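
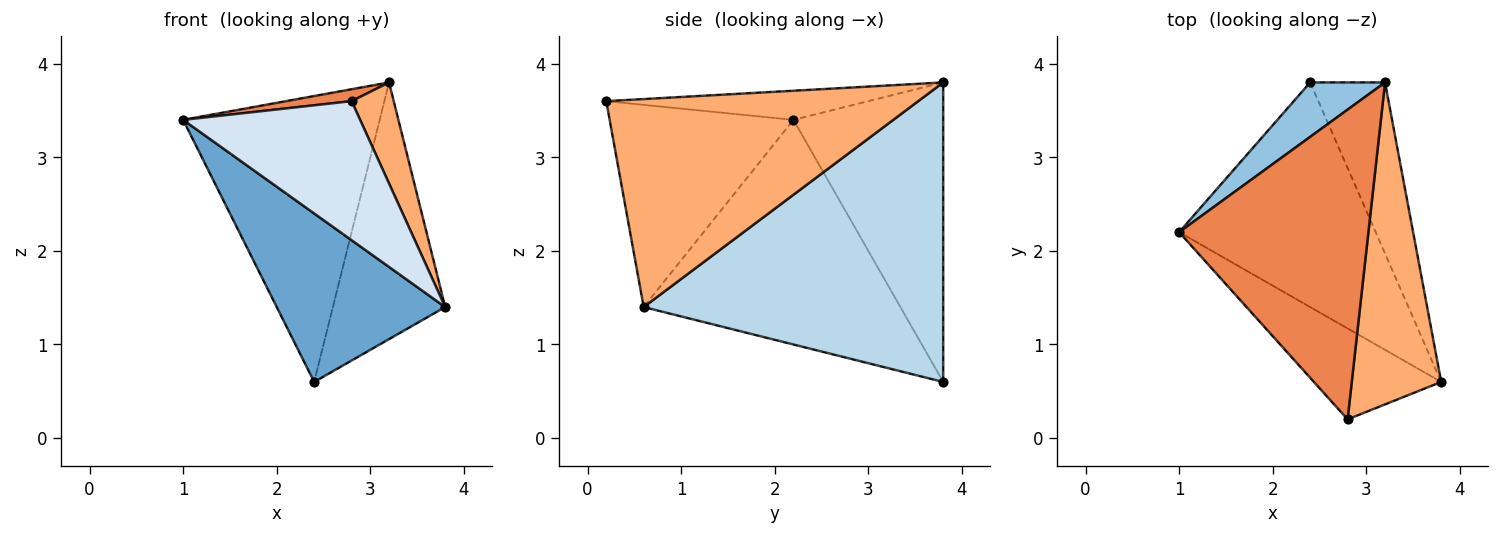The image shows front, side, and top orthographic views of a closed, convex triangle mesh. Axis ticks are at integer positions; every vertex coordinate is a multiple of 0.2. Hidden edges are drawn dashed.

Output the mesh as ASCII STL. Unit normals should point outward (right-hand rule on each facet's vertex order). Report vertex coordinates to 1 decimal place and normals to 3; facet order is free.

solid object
 facet normal -0.675 -0.443 -0.590
  outer loop
   vertex 2.4 3.8 0.6
   vertex 3.8 0.6 1.4
   vertex 1.0 2.2 3.4
  endloop
 endfacet
 facet normal -0.599 0.786 0.150
  outer loop
   vertex 2.4 3.8 0.6
   vertex 1.0 2.2 3.4
   vertex 3.2 3.8 3.8
  endloop
 endfacet
 facet normal 0.912 0.342 -0.228
  outer loop
   vertex 2.4 3.8 0.6
   vertex 3.2 3.8 3.8
   vertex 3.8 0.6 1.4
  endloop
 endfacet
 facet normal -0.656 -0.632 -0.413
  outer loop
   vertex 2.8 0.2 3.6
   vertex 1.0 2.2 3.4
   vertex 3.8 0.6 1.4
  endloop
 endfacet
 facet normal -0.152 -0.038 0.988
  outer loop
   vertex 2.8 0.2 3.6
   vertex 3.2 3.8 3.8
   vertex 1.0 2.2 3.4
  endloop
 endfacet
 facet normal 0.912 -0.123 0.392
  outer loop
   vertex 2.8 0.2 3.6
   vertex 3.8 0.6 1.4
   vertex 3.2 3.8 3.8
  endloop
 endfacet
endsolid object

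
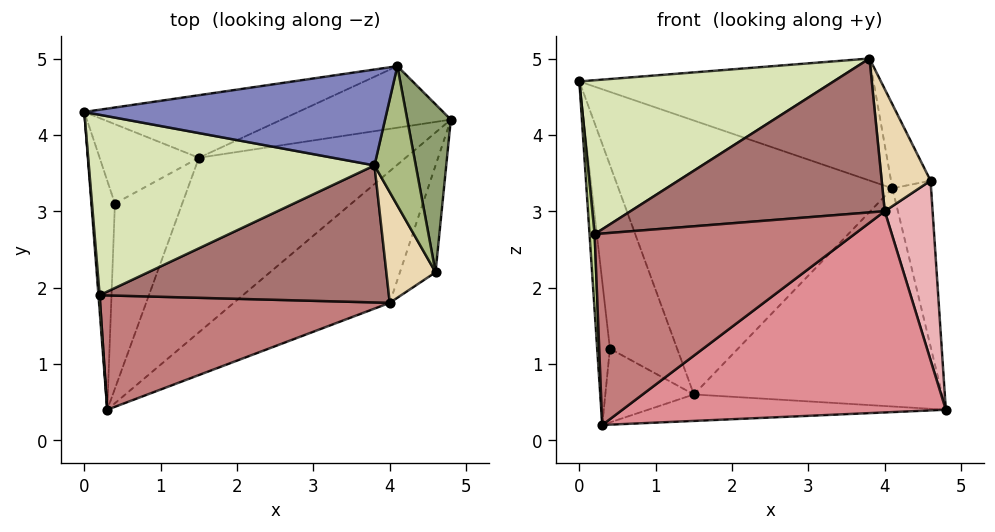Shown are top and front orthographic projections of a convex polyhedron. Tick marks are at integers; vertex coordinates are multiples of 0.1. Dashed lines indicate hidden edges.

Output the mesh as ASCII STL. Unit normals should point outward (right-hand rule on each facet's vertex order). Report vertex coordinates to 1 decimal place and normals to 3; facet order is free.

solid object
 facet normal -0.082 0.149 -0.985
  outer loop
   vertex 1.5 3.7 0.6
   vertex 4.8 4.2 0.4
   vertex 0.3 0.4 0.2
  endloop
 endfacet
 facet normal 0.096 0.783 0.615
  outer loop
   vertex 4.1 4.9 3.3
   vertex 0.0 4.3 4.7
   vertex 3.8 3.6 5.0
  endloop
 endfacet
 facet normal -0.214 0.952 -0.218
  outer loop
   vertex 4.1 4.9 3.3
   vertex 1.5 3.7 0.6
   vertex 0.0 4.3 4.7
  endloop
 endfacet
 facet normal -0.160 0.950 -0.268
  outer loop
   vertex 4.1 4.9 3.3
   vertex 4.8 4.2 0.4
   vertex 1.5 3.7 0.6
  endloop
 endfacet
 facet normal 0.964 0.186 0.188
  outer loop
   vertex 4.1 4.9 3.3
   vertex 4.6 2.2 3.4
   vertex 4.8 4.2 0.4
  endloop
 endfacet
 facet normal 0.934 0.184 0.306
  outer loop
   vertex 4.1 4.9 3.3
   vertex 3.8 3.6 5.0
   vertex 4.6 2.2 3.4
  endloop
 endfacet
 facet normal -0.995 -0.099 0.020
  outer loop
   vertex 0.2 1.9 2.7
   vertex 0.0 4.3 4.7
   vertex 0.3 0.4 0.2
  endloop
 endfacet
 facet normal -0.177 -0.639 0.749
  outer loop
   vertex 0.2 1.9 2.7
   vertex 3.8 3.6 5.0
   vertex 0.0 4.3 4.7
  endloop
 endfacet
 facet normal -0.986 0.090 -0.143
  outer loop
   vertex 0.4 3.1 1.2
   vertex 0.3 0.4 0.2
   vertex 0.0 4.3 4.7
  endloop
 endfacet
 facet normal -0.583 0.746 -0.322
  outer loop
   vertex 0.4 3.1 1.2
   vertex 0.0 4.3 4.7
   vertex 1.5 3.7 0.6
  endloop
 endfacet
 facet normal -0.578 0.302 -0.758
  outer loop
   vertex 0.4 3.1 1.2
   vertex 1.5 3.7 0.6
   vertex 0.3 0.4 0.2
  endloop
 endfacet
 facet normal 0.046 -0.740 0.671
  outer loop
   vertex 4.0 1.8 3.0
   vertex 4.6 2.2 3.4
   vertex 3.8 3.6 5.0
  endloop
 endfacet
 facet normal -0.072 -0.745 0.663
  outer loop
   vertex 4.0 1.8 3.0
   vertex 3.8 3.6 5.0
   vertex 0.2 1.9 2.7
  endloop
 endfacet
 facet normal -0.063 -0.857 0.512
  outer loop
   vertex 4.0 1.8 3.0
   vertex 0.2 1.9 2.7
   vertex 0.3 0.4 0.2
  endloop
 endfacet
 facet normal 0.590 -0.676 -0.442
  outer loop
   vertex 4.0 1.8 3.0
   vertex 0.3 0.4 0.2
   vertex 4.8 4.2 0.4
  endloop
 endfacet
 facet normal 0.675 -0.634 -0.378
  outer loop
   vertex 4.0 1.8 3.0
   vertex 4.8 4.2 0.4
   vertex 4.6 2.2 3.4
  endloop
 endfacet
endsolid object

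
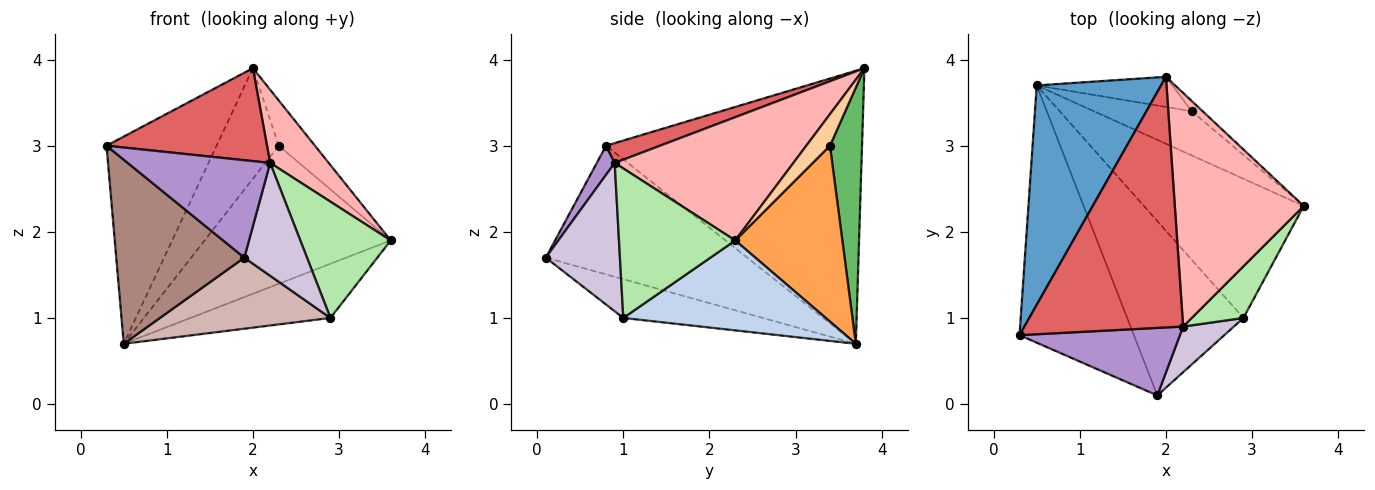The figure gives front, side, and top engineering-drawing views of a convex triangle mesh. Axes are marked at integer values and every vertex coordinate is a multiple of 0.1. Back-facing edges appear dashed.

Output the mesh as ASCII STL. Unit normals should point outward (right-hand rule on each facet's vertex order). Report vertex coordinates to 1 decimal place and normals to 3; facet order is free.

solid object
 facet normal -0.847 0.364 0.386
  outer loop
   vertex 2.0 3.8 3.9
   vertex 0.5 3.7 0.7
   vertex 0.3 0.8 3.0
  endloop
 endfacet
 facet normal 0.465 0.321 -0.825
  outer loop
   vertex 2.9 1.0 1.0
   vertex 0.5 3.7 0.7
   vertex 3.6 2.3 1.9
  endloop
 endfacet
 facet normal 0.481 0.835 -0.267
  outer loop
   vertex 2.3 3.4 3.0
   vertex 3.6 2.3 1.9
   vertex 0.5 3.7 0.7
  endloop
 endfacet
 facet normal 0.538 0.822 -0.186
  outer loop
   vertex 2.3 3.4 3.0
   vertex 2.0 3.8 3.9
   vertex 3.6 2.3 1.9
  endloop
 endfacet
 facet normal 0.445 0.864 -0.236
  outer loop
   vertex 2.3 3.4 3.0
   vertex 0.5 3.7 0.7
   vertex 2.0 3.8 3.9
  endloop
 endfacet
 facet normal 0.762 -0.592 0.263
  outer loop
   vertex 2.2 0.9 2.8
   vertex 2.9 1.0 1.0
   vertex 3.6 2.3 1.9
  endloop
 endfacet
 facet normal 0.116 -0.345 0.931
  outer loop
   vertex 2.2 0.9 2.8
   vertex 2.0 3.8 3.9
   vertex 0.3 0.8 3.0
  endloop
 endfacet
 facet normal 0.674 -0.221 0.705
  outer loop
   vertex 2.2 0.9 2.8
   vertex 3.6 2.3 1.9
   vertex 2.0 3.8 3.9
  endloop
 endfacet
 facet normal 0.103 -0.818 0.567
  outer loop
   vertex 1.9 0.1 1.7
   vertex 2.2 0.9 2.8
   vertex 0.3 0.8 3.0
  endloop
 endfacet
 facet normal 0.739 -0.625 0.253
  outer loop
   vertex 1.9 0.1 1.7
   vertex 2.9 1.0 1.0
   vertex 2.2 0.9 2.8
  endloop
 endfacet
 facet normal -0.675 -0.429 -0.600
  outer loop
   vertex 1.9 0.1 1.7
   vertex 0.3 0.8 3.0
   vertex 0.5 3.7 0.7
  endloop
 endfacet
 facet normal -0.295 -0.361 -0.885
  outer loop
   vertex 1.9 0.1 1.7
   vertex 0.5 3.7 0.7
   vertex 2.9 1.0 1.0
  endloop
 endfacet
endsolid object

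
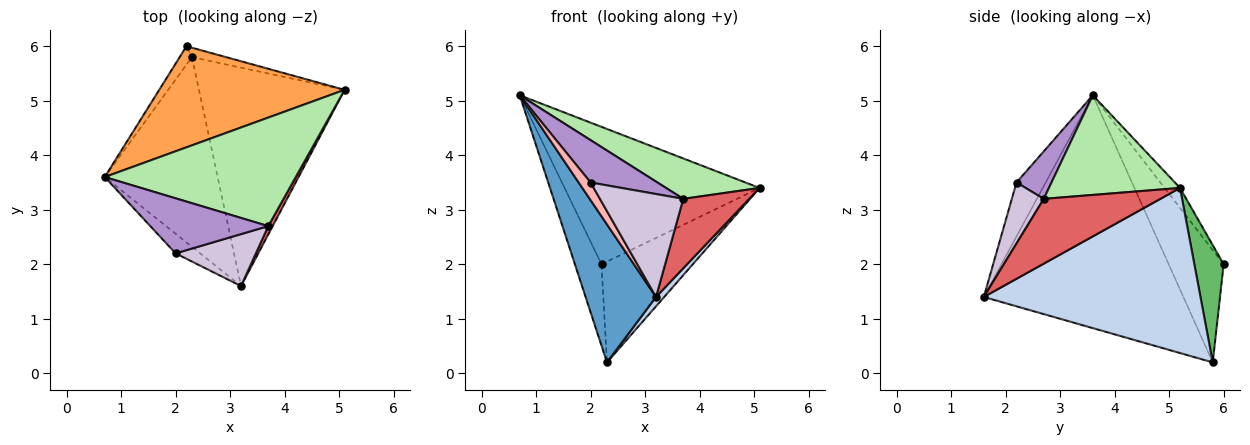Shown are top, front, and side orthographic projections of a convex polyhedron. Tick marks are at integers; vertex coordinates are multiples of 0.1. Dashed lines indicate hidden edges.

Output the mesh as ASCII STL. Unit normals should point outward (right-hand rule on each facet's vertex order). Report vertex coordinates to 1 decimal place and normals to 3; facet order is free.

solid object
 facet normal -0.858 -0.303 -0.416
  outer loop
   vertex 2.3 5.8 0.2
   vertex 3.2 1.6 1.4
   vertex 0.7 3.6 5.1
  endloop
 endfacet
 facet normal 0.750 -0.028 -0.661
  outer loop
   vertex 2.3 5.8 0.2
   vertex 5.1 5.2 3.4
   vertex 3.2 1.6 1.4
  endloop
 endfacet
 facet normal -0.064 0.804 0.591
  outer loop
   vertex 2.2 6.0 2.0
   vertex 0.7 3.6 5.1
   vertex 5.1 5.2 3.4
  endloop
 endfacet
 facet normal -0.896 0.433 -0.098
  outer loop
   vertex 2.2 6.0 2.0
   vertex 2.3 5.8 0.2
   vertex 0.7 3.6 5.1
  endloop
 endfacet
 facet normal 0.304 0.948 -0.088
  outer loop
   vertex 2.2 6.0 2.0
   vertex 5.1 5.2 3.4
   vertex 2.3 5.8 0.2
  endloop
 endfacet
 facet normal 0.439 -0.313 0.842
  outer loop
   vertex 3.7 2.7 3.2
   vertex 5.1 5.2 3.4
   vertex 0.7 3.6 5.1
  endloop
 endfacet
 facet normal 0.869 -0.491 0.059
  outer loop
   vertex 3.7 2.7 3.2
   vertex 3.2 1.6 1.4
   vertex 5.1 5.2 3.4
  endloop
 endfacet
 facet normal -0.853 -0.349 -0.388
  outer loop
   vertex 2.0 2.2 3.5
   vertex 0.7 3.6 5.1
   vertex 3.2 1.6 1.4
  endloop
 endfacet
 facet normal 0.304 -0.581 0.755
  outer loop
   vertex 2.0 2.2 3.5
   vertex 3.7 2.7 3.2
   vertex 0.7 3.6 5.1
  endloop
 endfacet
 facet normal 0.324 -0.845 0.426
  outer loop
   vertex 2.0 2.2 3.5
   vertex 3.2 1.6 1.4
   vertex 3.7 2.7 3.2
  endloop
 endfacet
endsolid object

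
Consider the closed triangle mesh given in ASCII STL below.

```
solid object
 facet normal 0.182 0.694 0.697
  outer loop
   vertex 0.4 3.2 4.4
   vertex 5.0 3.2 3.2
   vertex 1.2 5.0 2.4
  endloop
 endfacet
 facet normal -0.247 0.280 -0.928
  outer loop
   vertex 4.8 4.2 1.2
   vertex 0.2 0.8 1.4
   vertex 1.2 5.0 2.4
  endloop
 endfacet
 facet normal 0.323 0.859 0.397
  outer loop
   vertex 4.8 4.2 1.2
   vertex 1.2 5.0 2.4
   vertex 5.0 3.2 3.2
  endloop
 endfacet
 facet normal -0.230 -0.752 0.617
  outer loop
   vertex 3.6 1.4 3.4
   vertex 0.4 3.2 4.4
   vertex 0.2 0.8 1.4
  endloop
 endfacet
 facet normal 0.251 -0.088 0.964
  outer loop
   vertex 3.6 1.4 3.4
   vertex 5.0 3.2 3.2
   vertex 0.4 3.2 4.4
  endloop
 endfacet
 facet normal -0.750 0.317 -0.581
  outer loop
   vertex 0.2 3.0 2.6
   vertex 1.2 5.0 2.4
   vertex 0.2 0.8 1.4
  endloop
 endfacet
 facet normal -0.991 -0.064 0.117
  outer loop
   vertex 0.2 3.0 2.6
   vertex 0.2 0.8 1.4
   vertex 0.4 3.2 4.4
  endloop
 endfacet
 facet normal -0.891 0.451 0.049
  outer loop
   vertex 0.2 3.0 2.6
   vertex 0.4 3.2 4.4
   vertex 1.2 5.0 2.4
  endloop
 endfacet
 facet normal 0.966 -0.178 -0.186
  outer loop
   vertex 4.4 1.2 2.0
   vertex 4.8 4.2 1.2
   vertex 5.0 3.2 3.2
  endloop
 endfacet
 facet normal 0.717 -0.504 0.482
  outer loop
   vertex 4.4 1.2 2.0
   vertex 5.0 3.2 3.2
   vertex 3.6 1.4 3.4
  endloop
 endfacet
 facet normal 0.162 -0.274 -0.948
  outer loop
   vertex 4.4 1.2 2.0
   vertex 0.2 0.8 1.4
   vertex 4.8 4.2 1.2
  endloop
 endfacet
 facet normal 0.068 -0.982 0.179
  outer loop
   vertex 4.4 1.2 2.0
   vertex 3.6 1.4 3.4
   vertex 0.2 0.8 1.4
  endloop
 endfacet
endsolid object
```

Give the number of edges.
18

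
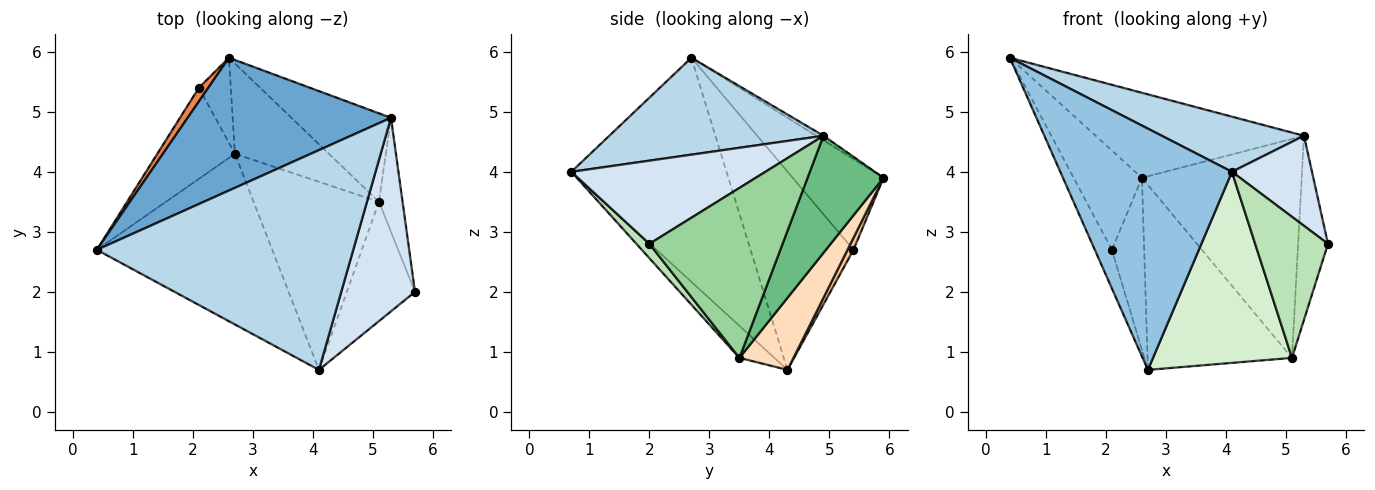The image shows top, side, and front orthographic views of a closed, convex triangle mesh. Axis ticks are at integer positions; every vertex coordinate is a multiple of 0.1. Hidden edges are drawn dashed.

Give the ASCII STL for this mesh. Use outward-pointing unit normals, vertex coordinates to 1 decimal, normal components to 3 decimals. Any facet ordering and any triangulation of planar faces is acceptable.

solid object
 facet normal -0.019 0.539 0.842
  outer loop
   vertex 5.3 4.9 4.6
   vertex 2.6 5.9 3.9
   vertex 0.4 2.7 5.9
  endloop
 endfacet
 facet normal -0.594 -0.657 -0.465
  outer loop
   vertex 4.1 0.7 4.0
   vertex 0.4 2.7 5.9
   vertex 2.7 4.3 0.7
  endloop
 endfacet
 facet normal 0.344 -0.228 0.911
  outer loop
   vertex 4.1 0.7 4.0
   vertex 5.3 4.9 4.6
   vertex 0.4 2.7 5.9
  endloop
 endfacet
 facet normal 0.715 -0.295 0.634
  outer loop
   vertex 4.1 0.7 4.0
   vertex 5.7 2.0 2.8
   vertex 5.3 4.9 4.6
  endloop
 endfacet
 facet normal -0.796 0.599 0.082
  outer loop
   vertex 2.1 5.4 2.7
   vertex 0.4 2.7 5.9
   vertex 2.6 5.9 3.9
  endloop
 endfacet
 facet normal -0.920 0.153 -0.360
  outer loop
   vertex 2.1 5.4 2.7
   vertex 2.7 4.3 0.7
   vertex 0.4 2.7 5.9
  endloop
 endfacet
 facet normal 0.165 0.884 -0.437
  outer loop
   vertex 2.1 5.4 2.7
   vertex 2.6 5.9 3.9
   vertex 2.7 4.3 0.7
  endloop
 endfacet
 facet normal 0.319 0.852 -0.416
  outer loop
   vertex 5.1 3.5 0.9
   vertex 2.7 4.3 0.7
   vertex 2.6 5.9 3.9
  endloop
 endfacet
 facet normal 0.403 0.848 -0.343
  outer loop
   vertex 5.1 3.5 0.9
   vertex 2.6 5.9 3.9
   vertex 5.3 4.9 4.6
  endloop
 endfacet
 facet normal 0.967 0.217 -0.134
  outer loop
   vertex 5.1 3.5 0.9
   vertex 5.3 4.9 4.6
   vertex 5.7 2.0 2.8
  endloop
 endfacet
 facet normal 0.135 -0.757 -0.640
  outer loop
   vertex 5.1 3.5 0.9
   vertex 5.7 2.0 2.8
   vertex 4.1 0.7 4.0
  endloop
 endfacet
 facet normal -0.176 -0.702 -0.691
  outer loop
   vertex 5.1 3.5 0.9
   vertex 4.1 0.7 4.0
   vertex 2.7 4.3 0.7
  endloop
 endfacet
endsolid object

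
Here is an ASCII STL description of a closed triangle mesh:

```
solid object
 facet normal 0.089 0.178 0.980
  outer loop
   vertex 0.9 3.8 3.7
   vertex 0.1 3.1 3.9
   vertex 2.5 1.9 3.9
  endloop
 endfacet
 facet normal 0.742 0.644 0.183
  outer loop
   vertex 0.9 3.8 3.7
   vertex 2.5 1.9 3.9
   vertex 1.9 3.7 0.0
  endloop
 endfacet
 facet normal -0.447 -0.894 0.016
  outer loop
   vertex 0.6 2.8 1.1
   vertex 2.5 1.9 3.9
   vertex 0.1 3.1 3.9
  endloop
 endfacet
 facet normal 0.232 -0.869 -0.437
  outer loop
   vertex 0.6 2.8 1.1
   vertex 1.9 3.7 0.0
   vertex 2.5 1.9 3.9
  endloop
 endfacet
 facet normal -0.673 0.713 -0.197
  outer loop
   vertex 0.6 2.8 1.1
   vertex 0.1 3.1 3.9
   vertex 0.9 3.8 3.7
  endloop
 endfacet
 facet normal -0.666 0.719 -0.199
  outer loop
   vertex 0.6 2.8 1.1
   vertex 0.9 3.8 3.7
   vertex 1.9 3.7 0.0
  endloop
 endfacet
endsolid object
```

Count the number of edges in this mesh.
9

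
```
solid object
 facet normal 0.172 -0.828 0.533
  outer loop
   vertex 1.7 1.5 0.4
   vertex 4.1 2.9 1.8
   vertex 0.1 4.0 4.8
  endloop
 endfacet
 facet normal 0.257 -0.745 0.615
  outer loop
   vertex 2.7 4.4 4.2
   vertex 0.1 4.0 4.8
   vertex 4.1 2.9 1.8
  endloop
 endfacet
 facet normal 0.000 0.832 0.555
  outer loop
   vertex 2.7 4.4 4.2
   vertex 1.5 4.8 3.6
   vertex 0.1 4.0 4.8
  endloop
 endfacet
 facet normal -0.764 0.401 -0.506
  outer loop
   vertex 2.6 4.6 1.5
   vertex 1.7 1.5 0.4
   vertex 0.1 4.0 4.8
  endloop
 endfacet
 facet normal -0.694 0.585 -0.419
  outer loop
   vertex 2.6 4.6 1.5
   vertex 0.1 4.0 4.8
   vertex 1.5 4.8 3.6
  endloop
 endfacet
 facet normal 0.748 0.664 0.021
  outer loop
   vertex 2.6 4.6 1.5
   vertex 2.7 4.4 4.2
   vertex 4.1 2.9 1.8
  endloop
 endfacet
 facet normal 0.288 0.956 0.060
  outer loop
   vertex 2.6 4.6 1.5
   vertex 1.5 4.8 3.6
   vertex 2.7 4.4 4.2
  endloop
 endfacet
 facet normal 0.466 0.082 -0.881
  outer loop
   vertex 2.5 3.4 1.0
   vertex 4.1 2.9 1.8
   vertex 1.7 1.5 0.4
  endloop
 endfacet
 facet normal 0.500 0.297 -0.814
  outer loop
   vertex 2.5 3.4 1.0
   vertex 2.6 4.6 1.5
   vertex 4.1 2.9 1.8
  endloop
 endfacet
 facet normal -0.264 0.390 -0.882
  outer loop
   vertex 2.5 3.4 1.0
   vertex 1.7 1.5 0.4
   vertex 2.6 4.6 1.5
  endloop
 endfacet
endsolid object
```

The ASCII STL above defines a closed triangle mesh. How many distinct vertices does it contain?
7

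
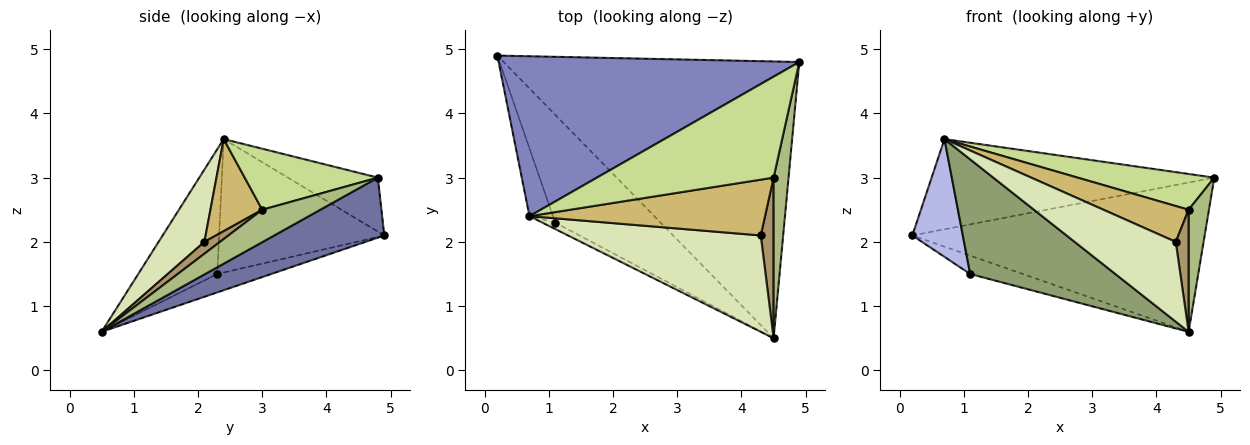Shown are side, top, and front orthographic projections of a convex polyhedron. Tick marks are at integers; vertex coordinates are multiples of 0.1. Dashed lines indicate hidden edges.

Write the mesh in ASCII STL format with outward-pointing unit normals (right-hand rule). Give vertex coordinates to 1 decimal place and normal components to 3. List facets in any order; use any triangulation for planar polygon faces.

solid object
 facet normal 0.176 0.467 -0.866
  outer loop
   vertex 4.5 0.5 0.6
   vertex 0.2 4.9 2.1
   vertex 4.9 4.8 3.0
  endloop
 endfacet
 facet normal -0.154 0.485 0.861
  outer loop
   vertex 0.7 2.4 3.6
   vertex 4.9 4.8 3.0
   vertex 0.2 4.9 2.1
  endloop
 endfacet
 facet normal -0.170 0.166 -0.972
  outer loop
   vertex 1.1 2.3 1.5
   vertex 0.2 4.9 2.1
   vertex 4.5 0.5 0.6
  endloop
 endfacet
 facet normal -0.943 -0.288 -0.166
  outer loop
   vertex 1.1 2.3 1.5
   vertex 0.7 2.4 3.6
   vertex 0.2 4.9 2.1
  endloop
 endfacet
 facet normal -0.477 -0.877 -0.049
  outer loop
   vertex 1.1 2.3 1.5
   vertex 4.5 0.5 0.6
   vertex 0.7 2.4 3.6
  endloop
 endfacet
 facet normal 0.865 -0.303 0.399
  outer loop
   vertex 4.5 3.0 2.5
   vertex 4.5 0.5 0.6
   vertex 4.9 4.8 3.0
  endloop
 endfacet
 facet normal 0.310 -0.318 0.896
  outer loop
   vertex 4.5 3.0 2.5
   vertex 4.9 4.8 3.0
   vertex 0.7 2.4 3.6
  endloop
 endfacet
 facet normal 0.278 -0.613 0.740
  outer loop
   vertex 4.3 2.1 2.0
   vertex 0.7 2.4 3.6
   vertex 4.5 0.5 0.6
  endloop
 endfacet
 facet normal 0.591 -0.488 0.642
  outer loop
   vertex 4.3 2.1 2.0
   vertex 4.5 0.5 0.6
   vertex 4.5 3.0 2.5
  endloop
 endfacet
 facet normal 0.312 -0.513 0.799
  outer loop
   vertex 4.3 2.1 2.0
   vertex 4.5 3.0 2.5
   vertex 0.7 2.4 3.6
  endloop
 endfacet
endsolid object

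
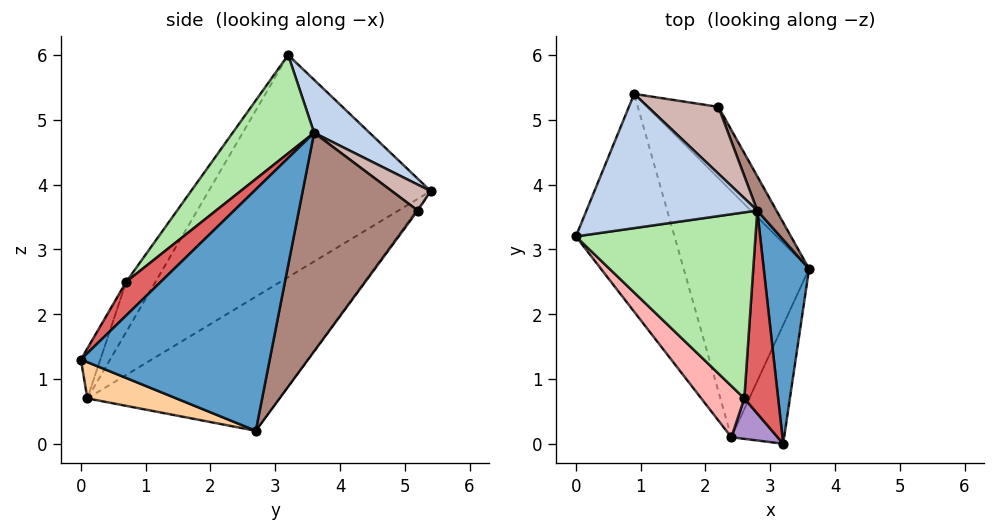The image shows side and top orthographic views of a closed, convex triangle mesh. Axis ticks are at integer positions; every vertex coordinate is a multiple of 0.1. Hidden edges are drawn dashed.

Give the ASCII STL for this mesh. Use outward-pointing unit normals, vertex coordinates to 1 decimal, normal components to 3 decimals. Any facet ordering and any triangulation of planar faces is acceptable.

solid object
 facet normal 0.980 -0.070 0.184
  outer loop
   vertex 2.8 3.6 4.8
   vertex 3.2 0.0 1.3
   vertex 3.6 2.7 0.2
  endloop
 endfacet
 facet normal 0.233 0.620 0.749
  outer loop
   vertex 2.8 3.6 4.8
   vertex 0.9 5.4 3.9
   vertex 0.0 3.2 6.0
  endloop
 endfacet
 facet normal -0.914 -0.014 -0.406
  outer loop
   vertex 2.4 0.1 0.7
   vertex 0.0 3.2 6.0
   vertex 0.9 5.4 3.9
  endloop
 endfacet
 facet normal 0.522 -0.387 -0.760
  outer loop
   vertex 2.4 0.1 0.7
   vertex 3.6 2.7 0.2
   vertex 3.2 0.0 1.3
  endloop
 endfacet
 facet normal -0.715 0.202 -0.669
  outer loop
   vertex 2.4 0.1 0.7
   vertex 0.9 5.4 3.9
   vertex 3.6 2.7 0.2
  endloop
 endfacet
 facet normal 0.388 -0.589 0.709
  outer loop
   vertex 2.6 0.7 2.5
   vertex 2.8 3.6 4.8
   vertex 0.0 3.2 6.0
  endloop
 endfacet
 facet normal 0.602 -0.521 0.605
  outer loop
   vertex 2.6 0.7 2.5
   vertex 3.2 0.0 1.3
   vertex 2.8 3.6 4.8
  endloop
 endfacet
 facet normal -0.385 -0.862 0.330
  outer loop
   vertex 2.6 0.7 2.5
   vertex 0.0 3.2 6.0
   vertex 2.4 0.1 0.7
  endloop
 endfacet
 facet normal -0.357 -0.873 0.331
  outer loop
   vertex 2.6 0.7 2.5
   vertex 2.4 0.1 0.7
   vertex 3.2 0.0 1.3
  endloop
 endfacet
 facet normal -0.014 0.803 -0.596
  outer loop
   vertex 2.2 5.2 3.6
   vertex 3.6 2.7 0.2
   vertex 0.9 5.4 3.9
  endloop
 endfacet
 facet normal 0.912 0.402 0.080
  outer loop
   vertex 2.2 5.2 3.6
   vertex 2.8 3.6 4.8
   vertex 3.6 2.7 0.2
  endloop
 endfacet
 facet normal 0.265 0.640 0.721
  outer loop
   vertex 2.2 5.2 3.6
   vertex 0.9 5.4 3.9
   vertex 2.8 3.6 4.8
  endloop
 endfacet
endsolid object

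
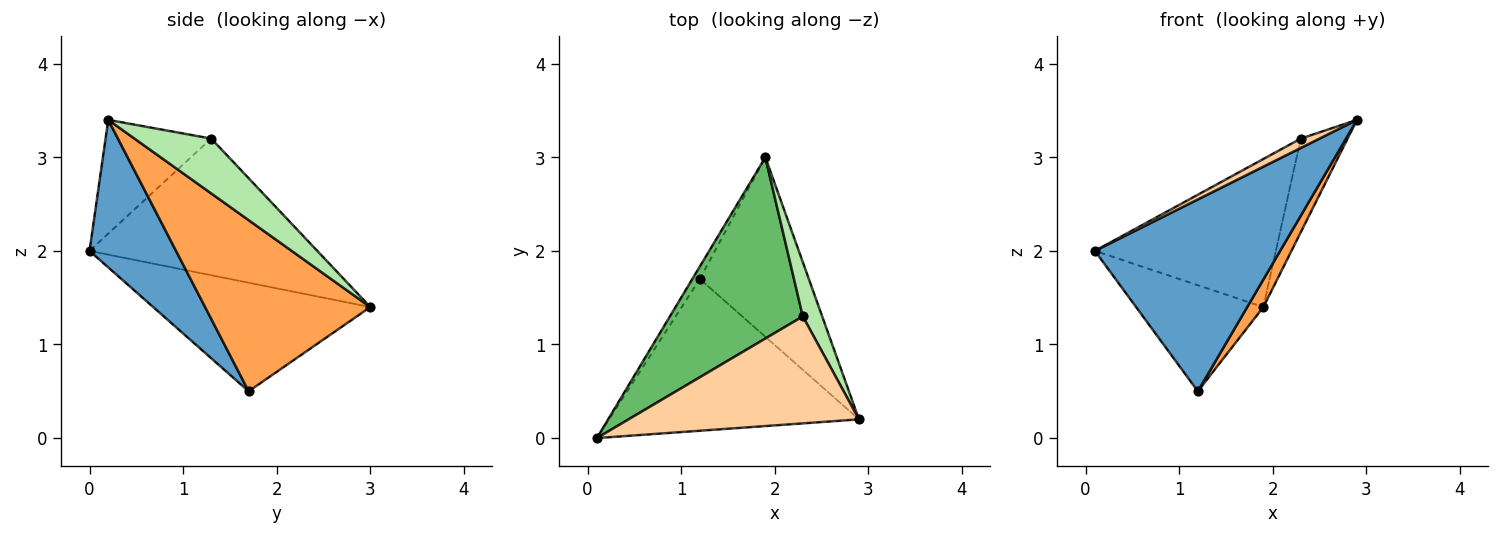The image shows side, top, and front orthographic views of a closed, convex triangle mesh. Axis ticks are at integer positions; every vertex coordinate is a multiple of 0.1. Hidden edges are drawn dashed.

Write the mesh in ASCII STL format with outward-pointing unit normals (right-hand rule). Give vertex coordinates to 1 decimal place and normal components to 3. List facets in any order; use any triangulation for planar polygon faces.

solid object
 facet normal 0.344 -0.736 -0.583
  outer loop
   vertex 1.2 1.7 0.5
   vertex 2.9 0.2 3.4
   vertex 0.1 0.0 2.0
  endloop
 endfacet
 facet normal -0.861 0.505 -0.059
  outer loop
   vertex 1.2 1.7 0.5
   vertex 0.1 0.0 2.0
   vertex 1.9 3.0 1.4
  endloop
 endfacet
 facet normal 0.841 -0.082 -0.535
  outer loop
   vertex 1.2 1.7 0.5
   vertex 1.9 3.0 1.4
   vertex 2.9 0.2 3.4
  endloop
 endfacet
 facet normal -0.441 -0.078 0.894
  outer loop
   vertex 2.3 1.3 3.2
   vertex 0.1 0.0 2.0
   vertex 2.9 0.2 3.4
  endloop
 endfacet
 facet normal -0.623 0.495 0.606
  outer loop
   vertex 2.3 1.3 3.2
   vertex 1.9 3.0 1.4
   vertex 0.1 0.0 2.0
  endloop
 endfacet
 facet normal 0.817 0.498 0.289
  outer loop
   vertex 2.3 1.3 3.2
   vertex 2.9 0.2 3.4
   vertex 1.9 3.0 1.4
  endloop
 endfacet
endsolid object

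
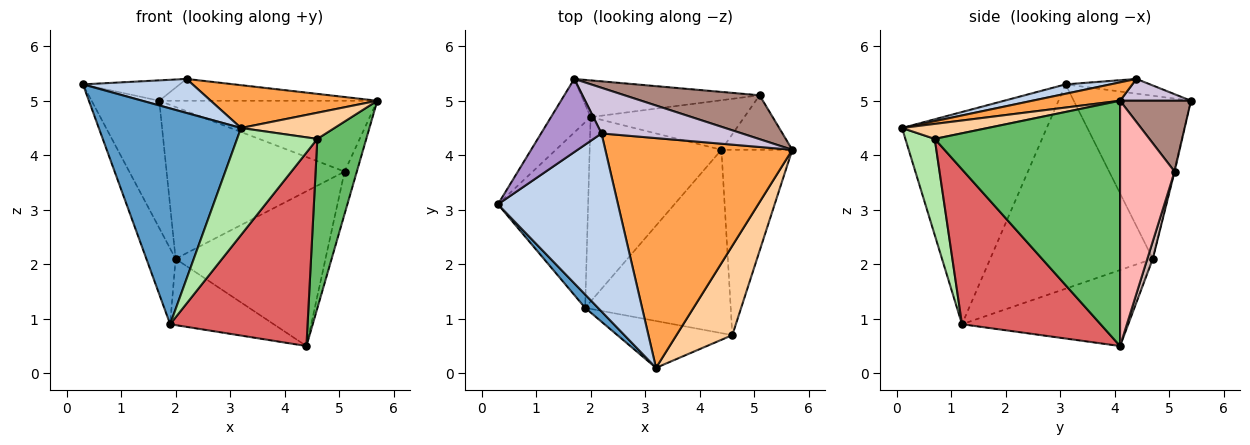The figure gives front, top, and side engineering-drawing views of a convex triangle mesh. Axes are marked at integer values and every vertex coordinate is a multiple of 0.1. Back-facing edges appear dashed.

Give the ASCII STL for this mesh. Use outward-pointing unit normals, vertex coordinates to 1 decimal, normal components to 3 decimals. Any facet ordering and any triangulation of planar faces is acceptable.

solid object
 facet normal -0.713 -0.700 0.043
  outer loop
   vertex 1.9 1.2 0.9
   vertex 3.2 0.1 4.5
   vertex 0.3 3.1 5.3
  endloop
 endfacet
 facet normal 0.077 -0.187 0.979
  outer loop
   vertex 2.2 4.4 5.4
   vertex 0.3 3.1 5.3
   vertex 3.2 0.1 4.5
  endloop
 endfacet
 facet normal 0.096 -0.182 0.979
  outer loop
   vertex 2.2 4.4 5.4
   vertex 3.2 0.1 4.5
   vertex 5.7 4.1 5.0
  endloop
 endfacet
 facet normal 0.249 -0.272 0.929
  outer loop
   vertex 4.6 0.7 4.3
   vertex 5.7 4.1 5.0
   vertex 3.2 0.1 4.5
  endloop
 endfacet
 facet normal 0.931 -0.246 -0.269
  outer loop
   vertex 4.6 0.7 4.3
   vertex 4.4 4.1 0.5
   vertex 5.7 4.1 5.0
  endloop
 endfacet
 facet normal 0.318 -0.869 -0.380
  outer loop
   vertex 4.6 0.7 4.3
   vertex 3.2 0.1 4.5
   vertex 1.9 1.2 0.9
  endloop
 endfacet
 facet normal 0.591 -0.586 -0.555
  outer loop
   vertex 4.6 0.7 4.3
   vertex 1.9 1.2 0.9
   vertex 4.4 4.1 0.5
  endloop
 endfacet
 facet normal 0.939 0.211 -0.271
  outer loop
   vertex 5.1 5.1 3.7
   vertex 5.7 4.1 5.0
   vertex 4.4 4.1 0.5
  endloop
 endfacet
 facet normal -0.228 0.261 0.938
  outer loop
   vertex 1.7 5.4 5.0
   vertex 0.3 3.1 5.3
   vertex 2.2 4.4 5.4
  endloop
 endfacet
 facet normal 0.139 0.427 0.894
  outer loop
   vertex 1.7 5.4 5.0
   vertex 2.2 4.4 5.4
   vertex 5.7 4.1 5.0
  endloop
 endfacet
 facet normal 0.266 0.819 0.507
  outer loop
   vertex 1.7 5.4 5.0
   vertex 5.7 4.1 5.0
   vertex 5.1 5.1 3.7
  endloop
 endfacet
 facet normal 0.035 0.952 -0.305
  outer loop
   vertex 2.0 4.7 2.1
   vertex 5.1 5.1 3.7
   vertex 4.4 4.1 0.5
  endloop
 endfacet
 facet normal -0.004 0.972 -0.235
  outer loop
   vertex 2.0 4.7 2.1
   vertex 1.7 5.4 5.0
   vertex 5.1 5.1 3.7
  endloop
 endfacet
 facet normal -0.477 0.297 -0.827
  outer loop
   vertex 2.0 4.7 2.1
   vertex 4.4 4.1 0.5
   vertex 1.9 1.2 0.9
  endloop
 endfacet
 facet normal -0.903 0.162 -0.398
  outer loop
   vertex 2.0 4.7 2.1
   vertex 1.9 1.2 0.9
   vertex 0.3 3.1 5.3
  endloop
 endfacet
 facet normal -0.848 0.489 -0.206
  outer loop
   vertex 2.0 4.7 2.1
   vertex 0.3 3.1 5.3
   vertex 1.7 5.4 5.0
  endloop
 endfacet
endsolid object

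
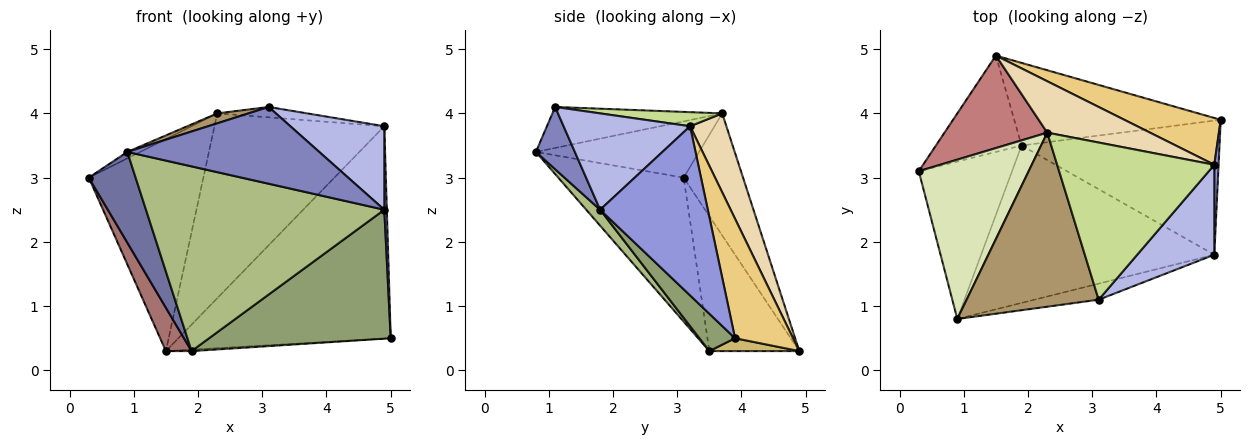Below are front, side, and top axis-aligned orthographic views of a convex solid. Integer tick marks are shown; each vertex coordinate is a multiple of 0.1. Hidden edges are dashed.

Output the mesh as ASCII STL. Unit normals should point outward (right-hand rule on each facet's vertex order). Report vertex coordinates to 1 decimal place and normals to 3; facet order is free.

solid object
 facet normal -0.801 -0.299 -0.519
  outer loop
   vertex 1.9 3.5 0.3
   vertex 0.9 0.8 3.4
   vertex 0.3 3.1 3.0
  endloop
 endfacet
 facet normal 0.195 -0.960 -0.201
  outer loop
   vertex 4.9 1.8 2.5
   vertex 3.1 1.1 4.1
   vertex 0.9 0.8 3.4
  endloop
 endfacet
 facet normal 0.999 -0.023 0.025
  outer loop
   vertex 4.9 1.8 2.5
   vertex 5.0 3.9 0.5
   vertex 4.9 3.2 3.8
  endloop
 endfacet
 facet normal 0.675 -0.502 0.540
  outer loop
   vertex 4.9 1.8 2.5
   vertex 4.9 3.2 3.8
   vertex 3.1 1.1 4.1
  endloop
 endfacet
 facet normal 0.135 -0.687 -0.714
  outer loop
   vertex 4.9 1.8 2.5
   vertex 1.9 3.5 0.3
   vertex 5.0 3.9 0.5
  endloop
 endfacet
 facet normal 0.044 -0.760 -0.648
  outer loop
   vertex 4.9 1.8 2.5
   vertex 0.9 0.8 3.4
   vertex 1.9 3.5 0.3
  endloop
 endfacet
 facet normal 0.089 0.066 0.994
  outer loop
   vertex 2.3 3.7 4.0
   vertex 3.1 1.1 4.1
   vertex 4.9 3.2 3.8
  endloop
 endfacet
 facet normal -0.456 0.036 0.890
  outer loop
   vertex 2.3 3.7 4.0
   vertex 0.3 3.1 3.0
   vertex 0.9 0.8 3.4
  endloop
 endfacet
 facet normal -0.296 -0.054 0.954
  outer loop
   vertex 2.3 3.7 4.0
   vertex 0.9 0.8 3.4
   vertex 3.1 1.1 4.1
  endloop
 endfacet
 facet normal 0.062 0.018 -0.998
  outer loop
   vertex 1.5 4.9 0.3
   vertex 5.0 3.9 0.5
   vertex 1.9 3.5 0.3
  endloop
 endfacet
 facet normal 0.258 0.944 0.208
  outer loop
   vertex 1.5 4.9 0.3
   vertex 4.9 3.2 3.8
   vertex 5.0 3.9 0.5
  endloop
 endfacet
 facet normal 0.202 0.944 0.262
  outer loop
   vertex 1.5 4.9 0.3
   vertex 2.3 3.7 4.0
   vertex 4.9 3.2 3.8
  endloop
 endfacet
 facet normal -0.821 -0.234 -0.521
  outer loop
   vertex 1.5 4.9 0.3
   vertex 1.9 3.5 0.3
   vertex 0.3 3.1 3.0
  endloop
 endfacet
 facet normal -0.429 0.828 0.361
  outer loop
   vertex 1.5 4.9 0.3
   vertex 0.3 3.1 3.0
   vertex 2.3 3.7 4.0
  endloop
 endfacet
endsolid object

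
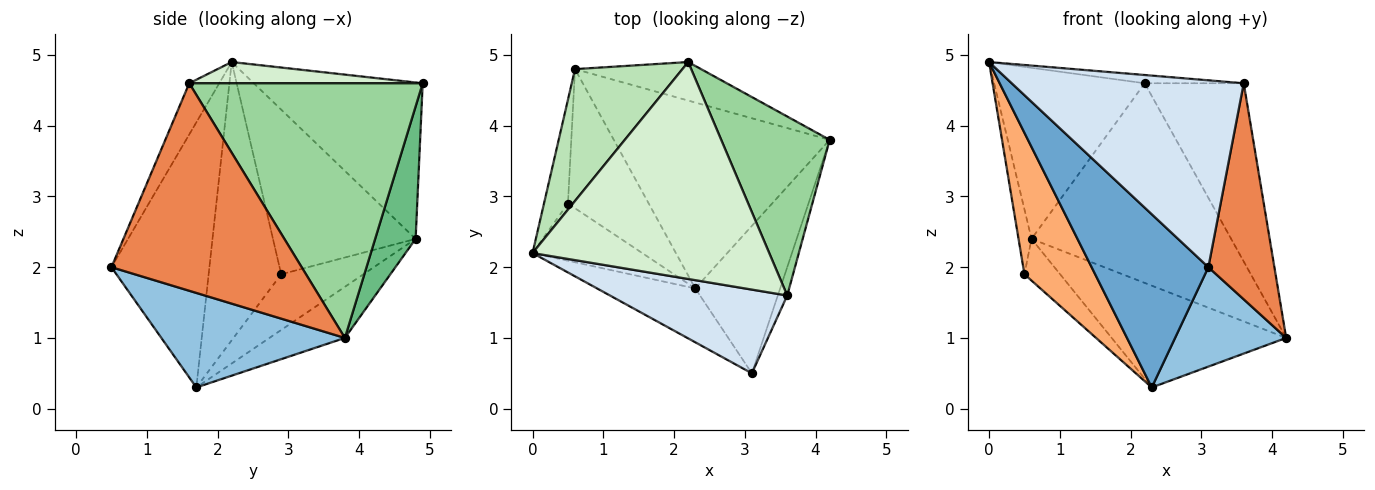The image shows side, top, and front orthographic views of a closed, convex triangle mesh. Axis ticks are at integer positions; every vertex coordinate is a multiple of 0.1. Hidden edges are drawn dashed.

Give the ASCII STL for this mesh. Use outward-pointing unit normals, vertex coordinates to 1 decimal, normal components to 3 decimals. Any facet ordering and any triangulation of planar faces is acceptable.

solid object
 facet normal -0.625 -0.745 -0.232
  outer loop
   vertex 2.3 1.7 0.3
   vertex 3.1 0.5 2.0
   vertex 0.0 2.2 4.9
  endloop
 endfacet
 facet normal 0.678 -0.411 -0.609
  outer loop
   vertex 2.3 1.7 0.3
   vertex 4.2 3.8 1.0
   vertex 3.1 0.5 2.0
  endloop
 endfacet
 facet normal -0.203 0.470 -0.859
  outer loop
   vertex 0.6 4.8 2.4
   vertex 4.2 3.8 1.0
   vertex 2.3 1.7 0.3
  endloop
 endfacet
 facet normal -0.117 -0.906 0.406
  outer loop
   vertex 3.6 1.6 4.6
   vertex 0.0 2.2 4.9
   vertex 3.1 0.5 2.0
  endloop
 endfacet
 facet normal 0.944 -0.328 -0.043
  outer loop
   vertex 3.6 1.6 4.6
   vertex 3.1 0.5 2.0
   vertex 4.2 3.8 1.0
  endloop
 endfacet
 facet normal -0.689 -0.672 -0.272
  outer loop
   vertex 0.5 2.9 1.9
   vertex 2.3 1.7 0.3
   vertex 0.0 2.2 4.9
  endloop
 endfacet
 facet normal -0.986 0.090 -0.143
  outer loop
   vertex 0.5 2.9 1.9
   vertex 0.0 2.2 4.9
   vertex 0.6 4.8 2.4
  endloop
 endfacet
 facet normal -0.551 0.239 -0.799
  outer loop
   vertex 0.5 2.9 1.9
   vertex 0.6 4.8 2.4
   vertex 2.3 1.7 0.3
  endloop
 endfacet
 facet normal 0.195 0.963 -0.186
  outer loop
   vertex 2.2 4.9 4.6
   vertex 4.2 3.8 1.0
   vertex 0.6 4.8 2.4
  endloop
 endfacet
 facet normal 0.857 0.364 0.365
  outer loop
   vertex 2.2 4.9 4.6
   vertex 3.6 1.6 4.6
   vertex 4.2 3.8 1.0
  endloop
 endfacet
 facet normal -0.664 0.592 0.456
  outer loop
   vertex 2.2 4.9 4.6
   vertex 0.6 4.8 2.4
   vertex 0.0 2.2 4.9
  endloop
 endfacet
 facet normal 0.089 0.038 0.995
  outer loop
   vertex 2.2 4.9 4.6
   vertex 0.0 2.2 4.9
   vertex 3.6 1.6 4.6
  endloop
 endfacet
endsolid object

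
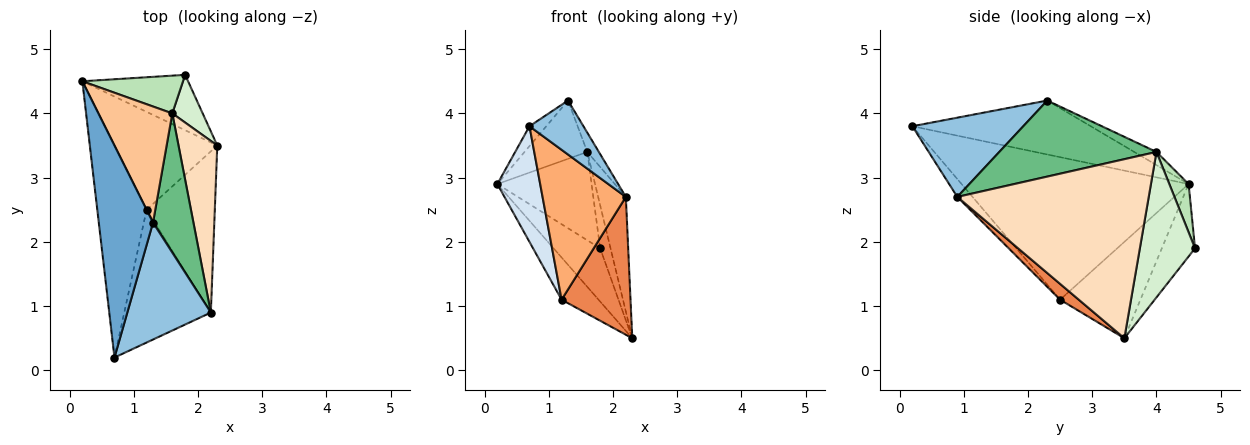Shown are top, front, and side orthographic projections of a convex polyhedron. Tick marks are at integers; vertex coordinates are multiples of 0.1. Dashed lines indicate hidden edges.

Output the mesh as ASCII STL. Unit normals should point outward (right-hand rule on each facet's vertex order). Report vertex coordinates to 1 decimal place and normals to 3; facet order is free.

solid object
 facet normal -0.704 0.066 0.707
  outer loop
   vertex 1.3 2.3 4.2
   vertex 0.2 4.5 2.9
   vertex 0.7 0.2 3.8
  endloop
 endfacet
 facet normal 0.653 -0.318 0.688
  outer loop
   vertex 2.2 0.9 2.7
   vertex 1.3 2.3 4.2
   vertex 0.7 0.2 3.8
  endloop
 endfacet
 facet normal -0.652 0.300 -0.696
  outer loop
   vertex 1.2 2.5 1.1
   vertex 0.2 4.5 2.9
   vertex 2.3 3.5 0.5
  endloop
 endfacet
 facet normal -0.930 -0.176 -0.322
  outer loop
   vertex 1.2 2.5 1.1
   vertex 0.7 0.2 3.8
   vertex 0.2 4.5 2.9
  endloop
 endfacet
 facet normal 0.174 -0.640 -0.748
  outer loop
   vertex 1.2 2.5 1.1
   vertex 2.3 3.5 0.5
   vertex 2.2 0.9 2.7
  endloop
 endfacet
 facet normal -0.136 -0.742 -0.657
  outer loop
   vertex 1.2 2.5 1.1
   vertex 2.2 0.9 2.7
   vertex 0.7 0.2 3.8
  endloop
 endfacet
 facet normal -0.157 0.443 0.883
  outer loop
   vertex 1.6 4.0 3.4
   vertex 0.2 4.5 2.9
   vertex 1.3 2.3 4.2
  endloop
 endfacet
 facet normal 0.968 0.140 0.209
  outer loop
   vertex 1.6 4.0 3.4
   vertex 2.2 0.9 2.7
   vertex 2.3 3.5 0.5
  endloop
 endfacet
 facet normal 0.881 0.065 0.468
  outer loop
   vertex 1.6 4.0 3.4
   vertex 1.3 2.3 4.2
   vertex 2.2 0.9 2.7
  endloop
 endfacet
 facet normal -0.443 0.621 -0.646
  outer loop
   vertex 1.8 4.6 1.9
   vertex 2.3 3.5 0.5
   vertex 0.2 4.5 2.9
  endloop
 endfacet
 facet normal 0.185 0.904 0.386
  outer loop
   vertex 1.8 4.6 1.9
   vertex 0.2 4.5 2.9
   vertex 1.6 4.0 3.4
  endloop
 endfacet
 facet normal 0.963 0.182 0.201
  outer loop
   vertex 1.8 4.6 1.9
   vertex 1.6 4.0 3.4
   vertex 2.3 3.5 0.5
  endloop
 endfacet
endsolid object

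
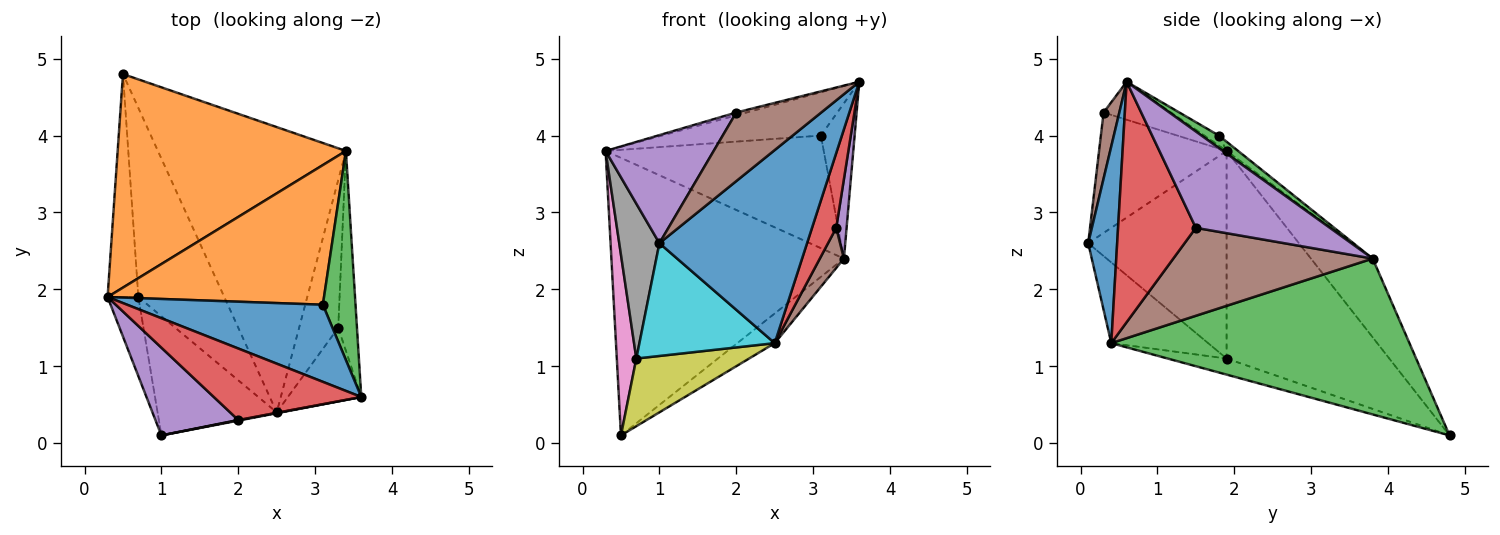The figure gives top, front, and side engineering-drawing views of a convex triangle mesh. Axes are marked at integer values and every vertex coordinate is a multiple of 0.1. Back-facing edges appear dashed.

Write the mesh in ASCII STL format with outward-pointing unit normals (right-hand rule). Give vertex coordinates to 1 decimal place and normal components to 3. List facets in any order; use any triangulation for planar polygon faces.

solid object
 facet normal 0.192 -0.981 -0.005
  outer loop
   vertex 2.5 0.4 1.3
   vertex 3.6 0.6 4.7
   vertex 1.0 0.1 2.6
  endloop
 endfacet
 facet normal -0.206 0.776 0.597
  outer loop
   vertex 3.4 3.8 2.4
   vertex 0.5 4.8 0.1
   vertex 0.3 1.9 3.8
  endloop
 endfacet
 facet normal 0.636 0.080 -0.767
  outer loop
   vertex 3.4 3.8 2.4
   vertex 2.5 0.4 1.3
   vertex 0.5 4.8 0.1
  endloop
 endfacet
 facet normal -0.249 0.038 0.968
  outer loop
   vertex 2.0 0.3 4.3
   vertex 3.6 0.6 4.7
   vertex 0.3 1.9 3.8
  endloop
 endfacet
 facet normal -0.675 -0.572 0.465
  outer loop
   vertex 2.0 0.3 4.3
   vertex 0.3 1.9 3.8
   vertex 1.0 0.1 2.6
  endloop
 endfacet
 facet normal 0.182 -0.983 0.008
  outer loop
   vertex 2.0 0.3 4.3
   vertex 1.0 0.1 2.6
   vertex 3.6 0.6 4.7
  endloop
 endfacet
 facet normal -0.982 -0.118 -0.146
  outer loop
   vertex 0.7 1.9 1.1
   vertex 0.3 1.9 3.8
   vertex 0.5 4.8 0.1
  endloop
 endfacet
 facet normal -0.951 -0.276 -0.141
  outer loop
   vertex 0.7 1.9 1.1
   vertex 1.0 0.1 2.6
   vertex 0.3 1.9 3.8
  endloop
 endfacet
 facet normal -0.173 -0.332 -0.927
  outer loop
   vertex 0.7 1.9 1.1
   vertex 0.5 4.8 0.1
   vertex 2.5 0.4 1.3
  endloop
 endfacet
 facet normal -0.441 -0.617 -0.652
  outer loop
   vertex 0.7 1.9 1.1
   vertex 2.5 0.4 1.3
   vertex 1.0 0.1 2.6
  endloop
 endfacet
 facet normal -0.045 0.489 0.871
  outer loop
   vertex 3.1 1.8 4.0
   vertex 0.3 1.9 3.8
   vertex 3.6 0.6 4.7
  endloop
 endfacet
 facet normal -0.033 0.627 0.778
  outer loop
   vertex 3.1 1.8 4.0
   vertex 3.4 3.8 2.4
   vertex 0.3 1.9 3.8
  endloop
 endfacet
 facet normal 0.293 0.570 0.767
  outer loop
   vertex 3.1 1.8 4.0
   vertex 3.6 0.6 4.7
   vertex 3.4 3.8 2.4
  endloop
 endfacet
 facet normal 0.917 -0.285 -0.280
  outer loop
   vertex 3.3 1.5 2.8
   vertex 3.6 0.6 4.7
   vertex 2.5 0.4 1.3
  endloop
 endfacet
 facet normal 0.979 -0.076 -0.190
  outer loop
   vertex 3.3 1.5 2.8
   vertex 3.4 3.8 2.4
   vertex 3.6 0.6 4.7
  endloop
 endfacet
 facet normal 0.908 -0.110 -0.404
  outer loop
   vertex 3.3 1.5 2.8
   vertex 2.5 0.4 1.3
   vertex 3.4 3.8 2.4
  endloop
 endfacet
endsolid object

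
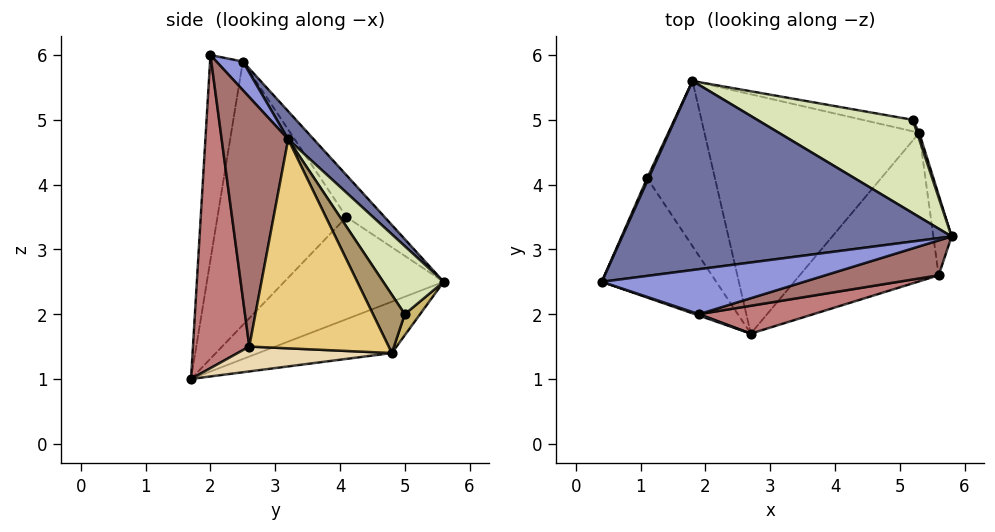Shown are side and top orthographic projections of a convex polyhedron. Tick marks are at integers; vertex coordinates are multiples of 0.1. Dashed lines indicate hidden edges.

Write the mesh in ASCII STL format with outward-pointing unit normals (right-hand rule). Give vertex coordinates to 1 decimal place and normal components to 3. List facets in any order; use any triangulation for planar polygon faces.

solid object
 facet normal 0.058 0.726 0.686
  outer loop
   vertex 1.8 5.6 2.5
   vertex 0.4 2.5 5.9
   vertex 5.8 3.2 4.7
  endloop
 endfacet
 facet normal -0.221 0.305 -0.926
  outer loop
   vertex 5.3 4.8 1.4
   vertex 2.7 1.7 1.0
   vertex 1.8 5.6 2.5
  endloop
 endfacet
 facet normal 0.119 0.526 0.842
  outer loop
   vertex 1.9 2.0 6.0
   vertex 5.8 3.2 4.7
   vertex 0.4 2.5 5.9
  endloop
 endfacet
 facet normal -0.317 -0.949 0.006
  outer loop
   vertex 1.9 2.0 6.0
   vertex 0.4 2.5 5.9
   vertex 2.7 1.7 1.0
  endloop
 endfacet
 facet normal -0.898 0.440 0.031
  outer loop
   vertex 1.1 4.1 3.5
   vertex 0.4 2.5 5.9
   vertex 1.8 5.6 2.5
  endloop
 endfacet
 facet normal -0.900 -0.193 -0.391
  outer loop
   vertex 1.1 4.1 3.5
   vertex 2.7 1.7 1.0
   vertex 0.4 2.5 5.9
  endloop
 endfacet
 facet normal -0.833 0.020 -0.553
  outer loop
   vertex 1.1 4.1 3.5
   vertex 1.8 5.6 2.5
   vertex 2.7 1.7 1.0
  endloop
 endfacet
 facet normal 0.222 0.833 0.506
  outer loop
   vertex 5.2 5.0 2.0
   vertex 1.8 5.6 2.5
   vertex 5.8 3.2 4.7
  endloop
 endfacet
 facet normal 0.931 0.362 0.034
  outer loop
   vertex 5.2 5.0 2.0
   vertex 5.8 3.2 4.7
   vertex 5.3 4.8 1.4
  endloop
 endfacet
 facet normal 0.124 0.947 -0.295
  outer loop
   vertex 5.2 5.0 2.0
   vertex 5.3 4.8 1.4
   vertex 1.8 5.6 2.5
  endloop
 endfacet
 facet normal 0.988 0.131 -0.086
  outer loop
   vertex 5.6 2.6 1.5
   vertex 5.3 4.8 1.4
   vertex 5.8 3.2 4.7
  endloop
 endfacet
 facet normal 0.176 -0.021 -0.984
  outer loop
   vertex 5.6 2.6 1.5
   vertex 2.7 1.7 1.0
   vertex 5.3 4.8 1.4
  endloop
 endfacet
 facet normal 0.337 -0.929 0.153
  outer loop
   vertex 5.6 2.6 1.5
   vertex 5.8 3.2 4.7
   vertex 1.9 2.0 6.0
  endloop
 endfacet
 facet normal 0.279 -0.955 0.102
  outer loop
   vertex 5.6 2.6 1.5
   vertex 1.9 2.0 6.0
   vertex 2.7 1.7 1.0
  endloop
 endfacet
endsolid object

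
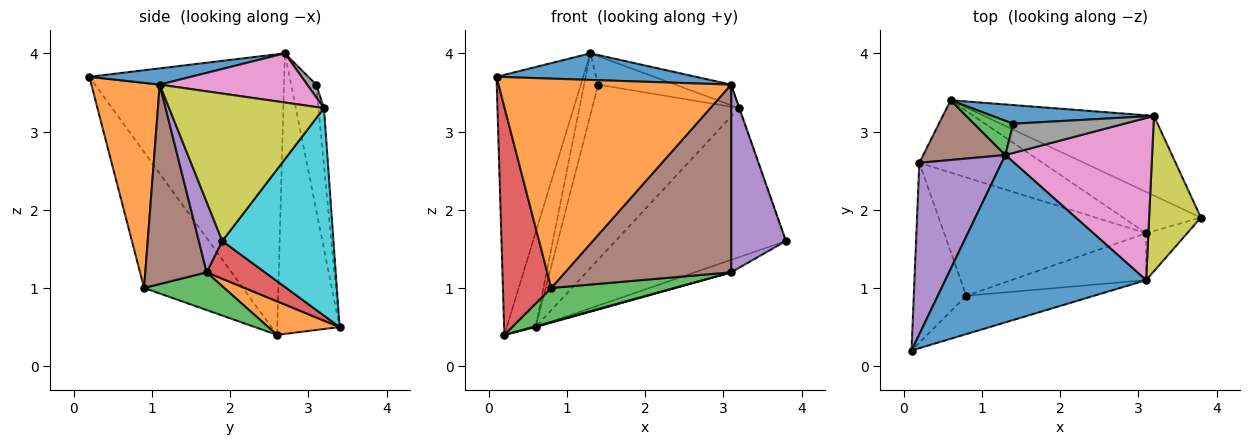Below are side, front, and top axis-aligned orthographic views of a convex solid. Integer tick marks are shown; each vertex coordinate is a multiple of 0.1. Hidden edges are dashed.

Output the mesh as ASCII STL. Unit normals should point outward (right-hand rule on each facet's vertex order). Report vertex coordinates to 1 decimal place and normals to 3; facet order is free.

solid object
 facet normal 0.080 -0.156 0.984
  outer loop
   vertex 3.1 1.1 3.6
   vertex 1.3 2.7 4.0
   vertex 0.1 0.2 3.7
  endloop
 endfacet
 facet normal 0.278 -0.945 -0.173
  outer loop
   vertex 3.1 1.1 3.6
   vertex 0.1 0.2 3.7
   vertex 0.8 0.9 1.0
  endloop
 endfacet
 facet normal -0.841 0.473 0.263
  outer loop
   vertex 1.4 3.1 3.6
   vertex 0.6 3.4 0.5
   vertex 1.3 2.7 4.0
  endloop
 endfacet
 facet normal 0.421 0.262 -0.868
  outer loop
   vertex 3.1 1.7 1.2
   vertex 0.6 3.4 0.5
   vertex 3.8 1.9 1.6
  endloop
 endfacet
 facet normal 0.384 -0.896 -0.224
  outer loop
   vertex 3.1 1.7 1.2
   vertex 3.8 1.9 1.6
   vertex 3.1 1.1 3.6
  endloop
 endfacet
 facet normal 0.337 -0.913 -0.228
  outer loop
   vertex 3.1 1.7 1.2
   vertex 3.1 1.1 3.6
   vertex 0.8 0.9 1.0
  endloop
 endfacet
 facet normal 0.315 0.119 0.941
  outer loop
   vertex 3.2 3.2 3.3
   vertex 1.3 2.7 4.0
   vertex 3.1 1.1 3.6
  endloop
 endfacet
 facet normal 0.081 0.695 0.715
  outer loop
   vertex 3.2 3.2 3.3
   vertex 1.4 3.1 3.6
   vertex 1.3 2.7 4.0
  endloop
 endfacet
 facet normal 0.944 0.002 0.331
  outer loop
   vertex 3.2 3.2 3.3
   vertex 3.1 1.1 3.6
   vertex 3.8 1.9 1.6
  endloop
 endfacet
 facet normal 0.499 0.764 -0.409
  outer loop
   vertex 3.2 3.2 3.3
   vertex 3.8 1.9 1.6
   vertex 0.6 3.4 0.5
  endloop
 endfacet
 facet normal -0.038 0.994 0.106
  outer loop
   vertex 3.2 3.2 3.3
   vertex 0.6 3.4 0.5
   vertex 1.4 3.1 3.6
  endloop
 endfacet
 facet normal 0.263 -0.011 -0.965
  outer loop
   vertex 0.2 2.6 0.4
   vertex 0.6 3.4 0.5
   vertex 3.1 1.7 1.2
  endloop
 endfacet
 facet normal 0.177 -0.272 -0.946
  outer loop
   vertex 0.2 2.6 0.4
   vertex 3.1 1.7 1.2
   vertex 0.8 0.9 1.0
  endloop
 endfacet
 facet normal -0.849 -0.415 -0.328
  outer loop
   vertex 0.2 2.6 0.4
   vertex 0.8 0.9 1.0
   vertex 0.1 0.2 3.7
  endloop
 endfacet
 facet normal -0.883 0.393 0.259
  outer loop
   vertex 0.2 2.6 0.4
   vertex 0.1 0.2 3.7
   vertex 1.3 2.7 4.0
  endloop
 endfacet
 facet normal -0.877 0.406 0.257
  outer loop
   vertex 0.2 2.6 0.4
   vertex 1.3 2.7 4.0
   vertex 0.6 3.4 0.5
  endloop
 endfacet
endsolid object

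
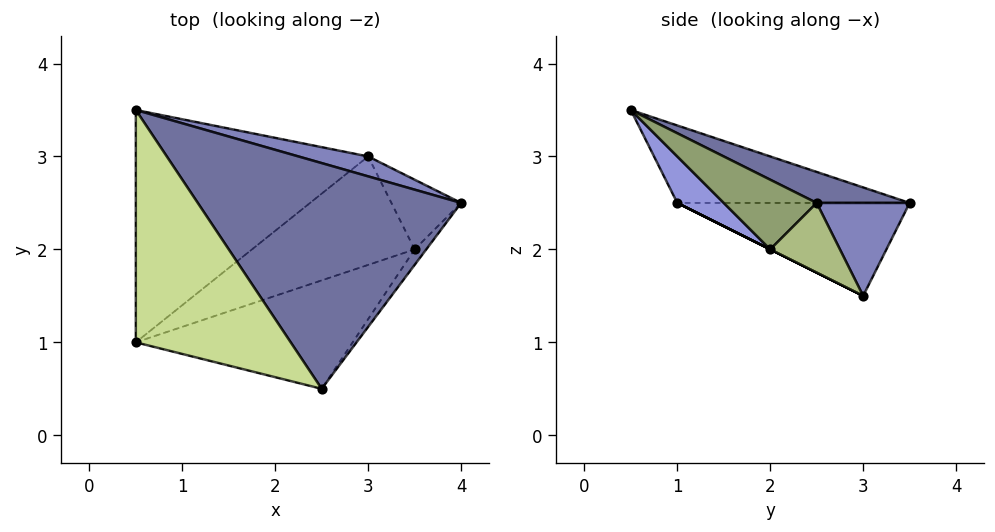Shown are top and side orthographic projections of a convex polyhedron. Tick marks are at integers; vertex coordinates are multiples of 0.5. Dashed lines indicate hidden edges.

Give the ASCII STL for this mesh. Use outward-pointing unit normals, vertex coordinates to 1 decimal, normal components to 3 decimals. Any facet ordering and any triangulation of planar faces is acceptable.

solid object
 facet normal 0.108 0.379 0.919
  outer loop
   vertex 0.5 3.5 2.5
   vertex 2.5 0.5 3.5
   vertex 4.0 2.5 2.5
  endloop
 endfacet
 facet normal 0.269 0.942 0.202
  outer loop
   vertex 0.5 3.5 2.5
   vertex 4.0 2.5 2.5
   vertex 3.0 3.0 1.5
  endloop
 endfacet
 facet normal 0.140 -0.745 -0.652
  outer loop
   vertex 3.5 2.0 2.0
   vertex 2.5 0.5 3.5
   vertex 0.5 1.0 2.5
  endloop
 endfacet
 facet normal 0.000 -0.447 -0.894
  outer loop
   vertex 3.5 2.0 2.0
   vertex 0.5 1.0 2.5
   vertex 3.0 3.0 1.5
  endloop
 endfacet
 facet normal 0.762 -0.635 -0.127
  outer loop
   vertex 3.5 2.0 2.0
   vertex 4.0 2.5 2.5
   vertex 2.5 0.5 3.5
  endloop
 endfacet
 facet normal 0.707 0.000 -0.707
  outer loop
   vertex 3.5 2.0 2.0
   vertex 3.0 3.0 1.5
   vertex 4.0 2.5 2.5
  endloop
 endfacet
 facet normal -0.447 0.000 0.894
  outer loop
   vertex 0.5 3.5 2.5
   vertex 0.5 1.0 2.5
   vertex 2.5 0.5 3.5
  endloop
 endfacet
 facet normal -0.371 0.000 -0.928
  outer loop
   vertex 0.5 3.5 2.5
   vertex 3.0 3.0 1.5
   vertex 0.5 1.0 2.5
  endloop
 endfacet
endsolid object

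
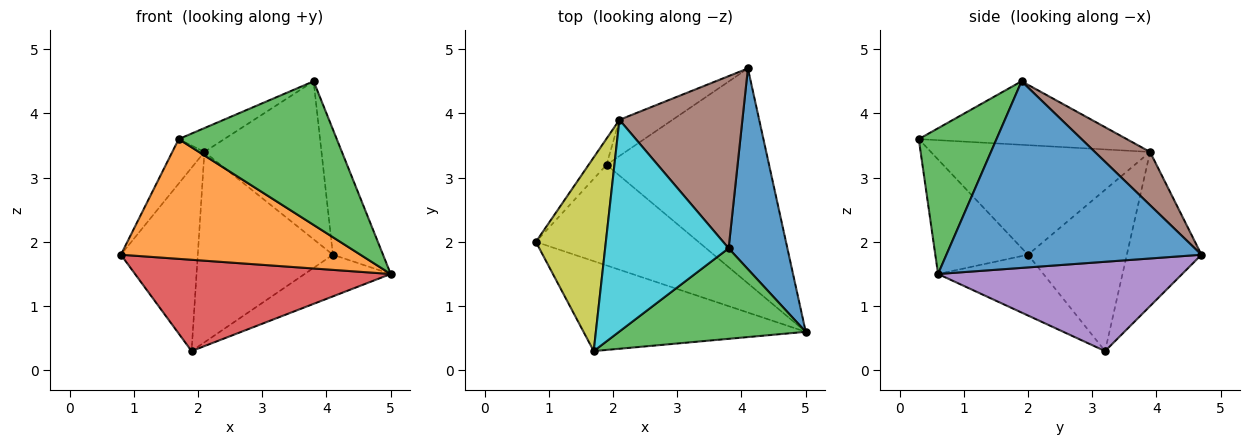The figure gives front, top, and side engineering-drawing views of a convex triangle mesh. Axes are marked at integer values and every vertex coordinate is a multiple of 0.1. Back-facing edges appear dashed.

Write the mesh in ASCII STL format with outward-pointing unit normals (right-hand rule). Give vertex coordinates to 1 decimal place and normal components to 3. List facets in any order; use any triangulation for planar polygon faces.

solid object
 facet normal 0.938 0.184 0.295
  outer loop
   vertex 3.8 1.9 4.5
   vertex 5.0 0.6 1.5
   vertex 4.1 4.7 1.8
  endloop
 endfacet
 facet normal -0.296 -0.764 -0.574
  outer loop
   vertex 1.7 0.3 3.6
   vertex 0.8 2.0 1.8
   vertex 5.0 0.6 1.5
  endloop
 endfacet
 facet normal 0.384 -0.781 0.492
  outer loop
   vertex 1.7 0.3 3.6
   vertex 5.0 0.6 1.5
   vertex 3.8 1.9 4.5
  endloop
 endfacet
 facet normal -0.267 -0.648 -0.714
  outer loop
   vertex 1.9 3.2 0.3
   vertex 5.0 0.6 1.5
   vertex 0.8 2.0 1.8
  endloop
 endfacet
 facet normal 0.475 0.167 -0.864
  outer loop
   vertex 1.9 3.2 0.3
   vertex 4.1 4.7 1.8
   vertex 5.0 0.6 1.5
  endloop
 endfacet
 facet normal 0.304 0.644 0.702
  outer loop
   vertex 2.1 3.9 3.4
   vertex 3.8 1.9 4.5
   vertex 4.1 4.7 1.8
  endloop
 endfacet
 facet normal -0.786 0.612 -0.087
  outer loop
   vertex 2.1 3.9 3.4
   vertex 1.9 3.2 0.3
   vertex 0.8 2.0 1.8
  endloop
 endfacet
 facet normal -0.477 0.864 -0.164
  outer loop
   vertex 2.1 3.9 3.4
   vertex 4.1 4.7 1.8
   vertex 1.9 3.2 0.3
  endloop
 endfacet
 facet normal -0.837 0.123 0.534
  outer loop
   vertex 2.1 3.9 3.4
   vertex 0.8 2.0 1.8
   vertex 1.7 0.3 3.6
  endloop
 endfacet
 facet normal -0.455 0.100 0.885
  outer loop
   vertex 2.1 3.9 3.4
   vertex 1.7 0.3 3.6
   vertex 3.8 1.9 4.5
  endloop
 endfacet
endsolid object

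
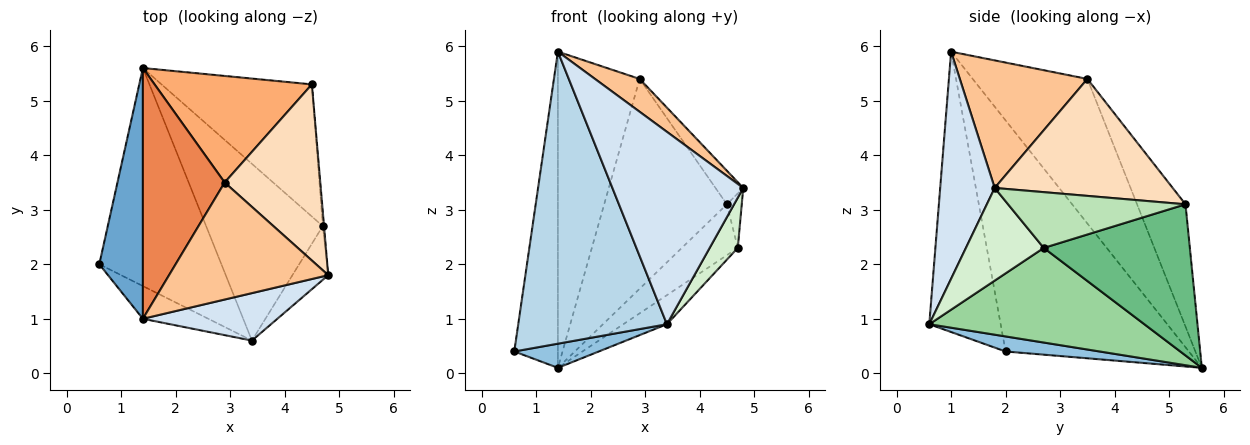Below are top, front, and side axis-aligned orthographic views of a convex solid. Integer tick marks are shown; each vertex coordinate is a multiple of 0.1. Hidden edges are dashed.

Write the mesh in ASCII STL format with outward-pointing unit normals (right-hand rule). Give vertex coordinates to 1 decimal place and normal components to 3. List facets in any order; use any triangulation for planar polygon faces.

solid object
 facet normal -0.957 0.228 0.181
  outer loop
   vertex 1.4 1.0 5.9
   vertex 1.4 5.6 0.1
   vertex 0.6 2.0 0.4
  endloop
 endfacet
 facet normal 0.122 -0.109 -0.987
  outer loop
   vertex 3.4 0.6 0.9
   vertex 0.6 2.0 0.4
   vertex 1.4 5.6 0.1
  endloop
 endfacet
 facet normal -0.431 -0.897 -0.100
  outer loop
   vertex 3.4 0.6 0.9
   vertex 1.4 1.0 5.9
   vertex 0.6 2.0 0.4
  endloop
 endfacet
 facet normal 0.375 -0.900 0.222
  outer loop
   vertex 3.4 0.6 0.9
   vertex 4.8 1.8 3.4
   vertex 1.4 1.0 5.9
  endloop
 endfacet
 facet normal -0.740 0.527 0.418
  outer loop
   vertex 2.9 3.5 5.4
   vertex 1.4 5.6 0.1
   vertex 1.4 1.0 5.9
  endloop
 endfacet
 facet normal -0.332 0.841 0.427
  outer loop
   vertex 2.9 3.5 5.4
   vertex 4.5 5.3 3.1
   vertex 1.4 5.6 0.1
  endloop
 endfacet
 facet normal 0.611 -0.214 0.762
  outer loop
   vertex 2.9 3.5 5.4
   vertex 1.4 1.0 5.9
   vertex 4.8 1.8 3.4
  endloop
 endfacet
 facet normal 0.769 0.120 0.628
  outer loop
   vertex 2.9 3.5 5.4
   vertex 4.8 1.8 3.4
   vertex 4.5 5.3 3.1
  endloop
 endfacet
 facet normal 0.684 0.262 -0.681
  outer loop
   vertex 4.7 2.7 2.3
   vertex 1.4 5.6 0.1
   vertex 4.5 5.3 3.1
  endloop
 endfacet
 facet normal 0.625 0.127 -0.770
  outer loop
   vertex 4.7 2.7 2.3
   vertex 3.4 0.6 0.9
   vertex 1.4 5.6 0.1
  endloop
 endfacet
 facet normal 0.996 0.083 -0.022
  outer loop
   vertex 4.7 2.7 2.3
   vertex 4.5 5.3 3.1
   vertex 4.8 1.8 3.4
  endloop
 endfacet
 facet normal 0.884 -0.319 -0.342
  outer loop
   vertex 4.7 2.7 2.3
   vertex 4.8 1.8 3.4
   vertex 3.4 0.6 0.9
  endloop
 endfacet
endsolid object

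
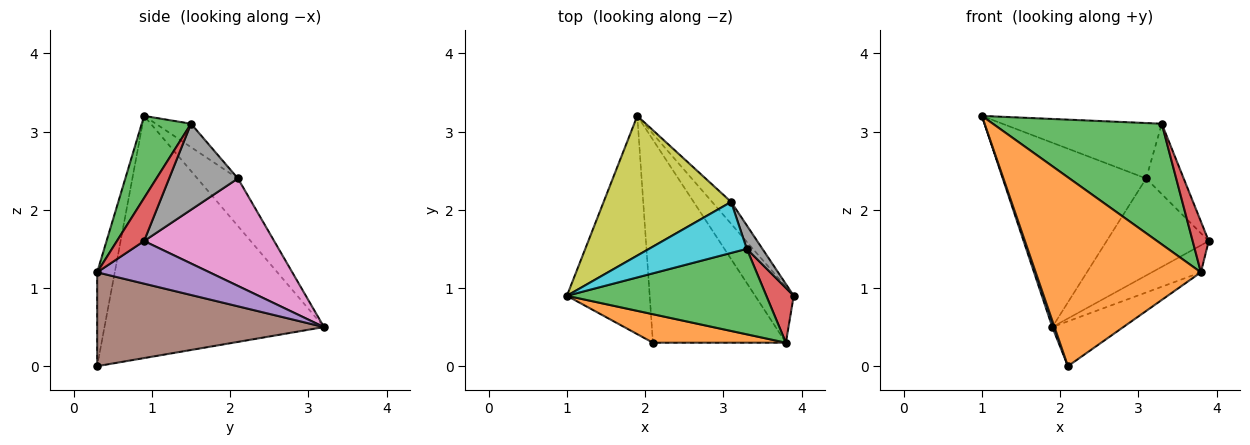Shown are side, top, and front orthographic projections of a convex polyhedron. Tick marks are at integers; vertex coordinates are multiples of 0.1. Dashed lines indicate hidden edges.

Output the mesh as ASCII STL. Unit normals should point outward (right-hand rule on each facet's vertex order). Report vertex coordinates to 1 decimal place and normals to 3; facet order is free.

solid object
 facet normal -0.946 -0.009 -0.323
  outer loop
   vertex 2.1 0.3 0.0
   vertex 1.0 0.9 3.2
   vertex 1.9 3.2 0.5
  endloop
 endfacet
 facet normal -0.105 -0.983 0.148
  outer loop
   vertex 3.8 0.3 1.2
   vertex 1.0 0.9 3.2
   vertex 2.1 0.3 0.0
  endloop
 endfacet
 facet normal 0.232 -0.794 0.562
  outer loop
   vertex 3.8 0.3 1.2
   vertex 3.3 1.5 3.1
   vertex 1.0 0.9 3.2
  endloop
 endfacet
 facet normal 0.755 -0.446 0.480
  outer loop
   vertex 3.8 0.3 1.2
   vertex 3.9 0.9 1.6
   vertex 3.3 1.5 3.1
  endloop
 endfacet
 facet normal 0.705 0.308 -0.638
  outer loop
   vertex 3.8 0.3 1.2
   vertex 1.9 3.2 0.5
   vertex 3.9 0.9 1.6
  endloop
 endfacet
 facet normal 0.567 0.178 -0.804
  outer loop
   vertex 3.8 0.3 1.2
   vertex 2.1 0.3 0.0
   vertex 1.9 3.2 0.5
  endloop
 endfacet
 facet normal 0.779 0.611 -0.138
  outer loop
   vertex 3.1 2.1 2.4
   vertex 3.9 0.9 1.6
   vertex 1.9 3.2 0.5
  endloop
 endfacet
 facet normal 0.867 0.473 0.158
  outer loop
   vertex 3.1 2.1 2.4
   vertex 3.3 1.5 3.1
   vertex 3.9 0.9 1.6
  endloop
 endfacet
 facet normal -0.220 0.778 0.589
  outer loop
   vertex 3.1 2.1 2.4
   vertex 1.9 3.2 0.5
   vertex 1.0 0.9 3.2
  endloop
 endfacet
 facet normal -0.160 0.726 0.668
  outer loop
   vertex 3.1 2.1 2.4
   vertex 1.0 0.9 3.2
   vertex 3.3 1.5 3.1
  endloop
 endfacet
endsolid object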